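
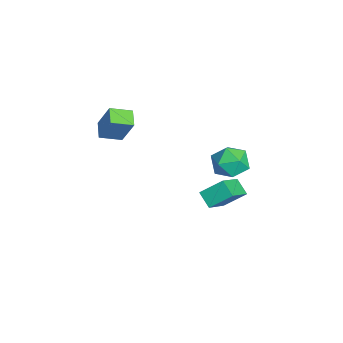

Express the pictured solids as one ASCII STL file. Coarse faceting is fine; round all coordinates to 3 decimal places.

solid 
facet normal -0.564 0.267 0.782
outer loop
vertex 1.99 3.958 1.287
vertex 1.211 3.119 1.011
vertex 2.105 2.876 1.739
endloop
endfacet
facet normal 0.127 0.394 0.910
outer loop
vertex 1.99 3.958 1.287
vertex 2.105 2.876 1.739
vertex 3.054 3.458 1.355
endloop
endfacet
facet normal 0.367 0.837 0.406
outer loop
vertex 1.99 3.958 1.287
vertex 3.054 3.458 1.355
vertex 2.747 4.06 0.391
endloop
endfacet
facet normal -0.175 0.984 -0.036
outer loop
vertex 1.99 3.958 1.287
vertex 2.747 4.06 0.391
vertex 1.608 3.85 0.178
endloop
endfacet
facet normal -0.750 0.632 0.197
outer loop
vertex 1.99 3.958 1.287
vertex 1.608 3.85 0.178
vertex 1.211 3.119 1.011
endloop
endfacet
facet normal 0.480 -0.223 0.848
outer loop
vertex 3.054 3.458 1.355
vertex 2.105 2.876 1.739
vertex 2.932 2.31 1.122
endloop
endfacet
facet normal -0.638 -0.428 0.640
outer loop
vertex 2.105 2.876 1.739
vertex 1.211 3.119 1.011
vertex 1.793 2.1 0.909
endloop
endfacet
facet normal -0.938 0.162 -0.305
outer loop
vertex 1.211 3.119 1.011
vertex 1.608 3.85 0.178
vertex 1.486 2.702 -0.055
endloop
endfacet
facet normal -0.008 0.732 -0.681
outer loop
vertex 1.608 3.85 0.178
vertex 2.747 4.06 0.391
vertex 2.435 3.284 -0.439
endloop
endfacet
facet normal 0.869 0.493 0.031
outer loop
vertex 2.747 4.06 0.391
vertex 3.054 3.458 1.355
vertex 3.329 3.041 0.289
endloop
endfacet
facet normal 0.175 -0.984 0.036
outer loop
vertex 2.55 2.202 0.013
vertex 2.932 2.31 1.122
vertex 1.793 2.1 0.909
endloop
endfacet
facet normal -0.367 -0.837 -0.406
outer loop
vertex 2.55 2.202 0.013
vertex 1.793 2.1 0.909
vertex 1.486 2.702 -0.055
endloop
endfacet
facet normal -0.127 -0.394 -0.910
outer loop
vertex 2.55 2.202 0.013
vertex 1.486 2.702 -0.055
vertex 2.435 3.284 -0.439
endloop
endfacet
facet normal 0.564 -0.267 -0.782
outer loop
vertex 2.55 2.202 0.013
vertex 2.435 3.284 -0.439
vertex 3.329 3.041 0.289
endloop
endfacet
facet normal 0.750 -0.632 -0.197
outer loop
vertex 2.55 2.202 0.013
vertex 3.329 3.041 0.289
vertex 2.932 2.31 1.122
endloop
endfacet
facet normal 0.008 -0.732 0.681
outer loop
vertex 1.793 2.1 0.909
vertex 2.932 2.31 1.122
vertex 2.105 2.876 1.739
endloop
endfacet
facet normal -0.869 -0.493 -0.031
outer loop
vertex 1.486 2.702 -0.055
vertex 1.793 2.1 0.909
vertex 1.211 3.119 1.011
endloop
endfacet
facet normal -0.480 0.223 -0.848
outer loop
vertex 2.435 3.284 -0.439
vertex 1.486 2.702 -0.055
vertex 1.608 3.85 0.178
endloop
endfacet
facet normal 0.638 0.428 -0.640
outer loop
vertex 3.329 3.041 0.289
vertex 2.435 3.284 -0.439
vertex 2.747 4.06 0.391
endloop
endfacet
facet normal 0.938 -0.162 0.305
outer loop
vertex 2.932 2.31 1.122
vertex 3.329 3.041 0.289
vertex 3.054 3.458 1.355
endloop
endfacet
facet normal -0.941 0.051 0.335
outer loop
vertex 0.578 -3.208 4.522
vertex 0.499 -1.946 4.108
vertex -0.053 -3.798 2.841
endloop
endfacet
facet normal 0.059 -0.949 0.311
outer loop
vertex 0.981 -3.854 2.472
vertex 0.578 -3.208 4.522
vertex -0.053 -3.798 2.841
endloop
endfacet
facet normal -0.941 0.051 0.336
outer loop
vertex -0.053 -3.798 2.841
vertex 0.499 -1.946 4.108
vertex -0.133 -2.536 2.427
endloop
endfacet
facet normal -0.334 -0.313 -0.889
outer loop
vertex -0.133 -2.536 2.427
vertex 0.981 -3.854 2.472
vertex -0.053 -3.798 2.841
endloop
endfacet
facet normal 0.334 0.313 0.889
outer loop
vertex 0.578 -3.208 4.522
vertex 1.533 -2.002 3.739
vertex 0.499 -1.946 4.108
endloop
endfacet
facet normal 0.059 -0.949 0.311
outer loop
vertex 1.613 -3.264 4.153
vertex 0.578 -3.208 4.522
vertex 0.981 -3.854 2.472
endloop
endfacet
facet normal 0.334 0.313 0.889
outer loop
vertex 1.613 -3.264 4.153
vertex 1.533 -2.002 3.739
vertex 0.578 -3.208 4.522
endloop
endfacet
facet normal -0.059 0.949 -0.311
outer loop
vertex 0.499 -1.946 4.108
vertex 1.533 -2.002 3.739
vertex -0.133 -2.536 2.427
endloop
endfacet
facet normal -0.334 -0.313 -0.889
outer loop
vertex 0.902 -2.592 2.058
vertex 0.981 -3.854 2.472
vertex -0.133 -2.536 2.427
endloop
endfacet
facet normal -0.059 0.949 -0.311
outer loop
vertex -0.133 -2.536 2.427
vertex 1.533 -2.002 3.739
vertex 0.902 -2.592 2.058
endloop
endfacet
facet normal 0.941 -0.051 -0.336
outer loop
vertex 0.902 -2.592 2.058
vertex 1.613 -3.264 4.153
vertex 0.981 -3.854 2.472
endloop
endfacet
facet normal 0.941 -0.050 -0.335
outer loop
vertex 1.533 -2.002 3.739
vertex 1.613 -3.264 4.153
vertex 0.902 -2.592 2.058
endloop
endfacet
facet normal -0.663 0.487 -0.569
outer loop
vertex -0.076 3.918 -2.95
vertex 0.774 4.329 -3.588
vertex -0.185 2.637 -3.919
endloop
endfacet
facet normal -0.746 -0.360 0.560
outer loop
vertex 1.266 1.571 -2.672
vertex -0.076 3.918 -2.95
vertex -0.185 2.637 -3.919
endloop
endfacet
facet normal -0.662 0.487 -0.570
outer loop
vertex -0.185 2.637 -3.919
vertex 0.774 4.329 -3.588
vertex 0.666 3.048 -4.557
endloop
endfacet
facet normal -0.067 -0.796 -0.602
outer loop
vertex 0.666 3.048 -4.557
vertex 1.266 1.571 -2.672
vertex -0.185 2.637 -3.919
endloop
endfacet
facet normal 0.067 0.796 0.602
outer loop
vertex -0.076 3.918 -2.95
vertex 2.225 3.263 -2.341
vertex 0.774 4.329 -3.588
endloop
endfacet
facet normal -0.746 -0.360 0.560
outer loop
vertex 1.374 2.852 -1.703
vertex -0.076 3.918 -2.95
vertex 1.266 1.571 -2.672
endloop
endfacet
facet normal 0.067 0.796 0.602
outer loop
vertex 1.374 2.852 -1.703
vertex 2.225 3.263 -2.341
vertex -0.076 3.918 -2.95
endloop
endfacet
facet normal 0.746 0.361 -0.560
outer loop
vertex 0.774 4.329 -3.588
vertex 2.225 3.263 -2.341
vertex 0.666 3.048 -4.557
endloop
endfacet
facet normal -0.067 -0.796 -0.602
outer loop
vertex 2.116 1.982 -3.31
vertex 1.266 1.571 -2.672
vertex 0.666 3.048 -4.557
endloop
endfacet
facet normal 0.746 0.360 -0.560
outer loop
vertex 0.666 3.048 -4.557
vertex 2.225 3.263 -2.341
vertex 2.116 1.982 -3.31
endloop
endfacet
facet normal 0.663 -0.487 0.569
outer loop
vertex 2.116 1.982 -3.31
vertex 1.374 2.852 -1.703
vertex 1.266 1.571 -2.672
endloop
endfacet
facet normal 0.662 -0.487 0.569
outer loop
vertex 2.225 3.263 -2.341
vertex 1.374 2.852 -1.703
vertex 2.116 1.982 -3.31
endloop
endfacet

endsolid


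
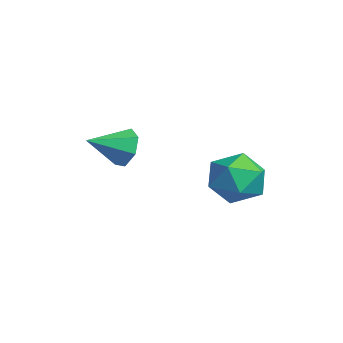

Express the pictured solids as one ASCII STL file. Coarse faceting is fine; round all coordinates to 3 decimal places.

solid 
facet normal -0.691 -0.106 0.715
outer loop
vertex -1.489 3.255 -1.517
vertex -0.928 2.286 -1.119
vertex -0.645 3.356 -0.687
endloop
endfacet
facet normal -0.604 0.582 0.544
outer loop
vertex -1.489 3.255 -1.517
vertex -0.645 3.356 -0.687
vertex -0.696 4.137 -1.58
endloop
endfacet
facet normal -0.740 0.655 -0.153
outer loop
vertex -1.489 3.255 -1.517
vertex -0.696 4.137 -1.58
vertex -1.011 3.551 -2.564
endloop
endfacet
facet normal -0.911 0.012 -0.412
outer loop
vertex -1.489 3.255 -1.517
vertex -1.011 3.551 -2.564
vertex -1.155 2.406 -2.279
endloop
endfacet
facet normal -0.880 -0.458 0.125
outer loop
vertex -1.489 3.255 -1.517
vertex -1.155 2.406 -2.279
vertex -0.928 2.286 -1.119
endloop
endfacet
facet normal 0.080 0.753 0.654
outer loop
vertex -0.696 4.137 -1.58
vertex -0.645 3.356 -0.687
vertex 0.355 3.714 -1.221
endloop
endfacet
facet normal -0.060 -0.360 0.931
outer loop
vertex -0.645 3.356 -0.687
vertex -0.928 2.286 -1.119
vertex 0.211 2.569 -0.936
endloop
endfacet
facet normal -0.366 -0.930 -0.025
outer loop
vertex -0.928 2.286 -1.119
vertex -1.155 2.406 -2.279
vertex -0.104 1.983 -1.92
endloop
endfacet
facet normal -0.416 -0.170 -0.893
outer loop
vertex -1.155 2.406 -2.279
vertex -1.011 3.551 -2.564
vertex -0.155 2.764 -2.813
endloop
endfacet
facet normal -0.140 0.870 -0.473
outer loop
vertex -1.011 3.551 -2.564
vertex -0.696 4.137 -1.58
vertex 0.128 3.834 -2.381
endloop
endfacet
facet normal 0.911 -0.012 0.412
outer loop
vertex 0.689 2.865 -1.983
vertex 0.355 3.714 -1.221
vertex 0.211 2.569 -0.936
endloop
endfacet
facet normal 0.740 -0.655 0.153
outer loop
vertex 0.689 2.865 -1.983
vertex 0.211 2.569 -0.936
vertex -0.104 1.983 -1.92
endloop
endfacet
facet normal 0.604 -0.582 -0.544
outer loop
vertex 0.689 2.865 -1.983
vertex -0.104 1.983 -1.92
vertex -0.155 2.764 -2.813
endloop
endfacet
facet normal 0.691 0.106 -0.715
outer loop
vertex 0.689 2.865 -1.983
vertex -0.155 2.764 -2.813
vertex 0.128 3.834 -2.381
endloop
endfacet
facet normal 0.880 0.458 -0.125
outer loop
vertex 0.689 2.865 -1.983
vertex 0.128 3.834 -2.381
vertex 0.355 3.714 -1.221
endloop
endfacet
facet normal 0.416 0.170 0.893
outer loop
vertex 0.211 2.569 -0.936
vertex 0.355 3.714 -1.221
vertex -0.645 3.356 -0.687
endloop
endfacet
facet normal 0.140 -0.870 0.473
outer loop
vertex -0.104 1.983 -1.92
vertex 0.211 2.569 -0.936
vertex -0.928 2.286 -1.119
endloop
endfacet
facet normal -0.080 -0.753 -0.654
outer loop
vertex -0.155 2.764 -2.813
vertex -0.104 1.983 -1.92
vertex -1.155 2.406 -2.279
endloop
endfacet
facet normal 0.060 0.360 -0.931
outer loop
vertex 0.128 3.834 -2.381
vertex -0.155 2.764 -2.813
vertex -1.011 3.551 -2.564
endloop
endfacet
facet normal 0.366 0.930 0.025
outer loop
vertex 0.355 3.714 -1.221
vertex 0.128 3.834 -2.381
vertex -0.696 4.137 -1.58
endloop
endfacet
facet normal -0.151 0.916 -0.373
outer loop
vertex -2.573 -0.354 -1.711
vertex -3.189 -0.197 -1.075
vertex -2.304 -0.04 -1.049
endloop
endfacet
facet normal 0.893 -0.418 -0.165
outer loop
vertex -2.573 -0.354 -1.711
vertex -2.304 -0.04 -1.049
vertex -2.951 -1.643 -0.485
endloop
endfacet
facet normal -0.151 0.915 -0.373
outer loop
vertex -2.304 -0.04 -1.049
vertex -3.189 -0.197 -1.075
vertex -2.702 0.156 -0.406
endloop
endfacet
facet normal 0.823 -0.138 0.551
outer loop
vertex -2.304 -0.04 -1.049
vertex -2.702 0.156 -0.406
vertex -2.951 -1.643 -0.485
endloop
endfacet
facet normal -0.150 0.915 -0.373
outer loop
vertex -2.702 0.156 -0.406
vertex -3.189 -0.197 -1.075
vertex -3.467 0.087 -0.267
endloop
endfacet
facet normal 0.184 -0.069 0.980
outer loop
vertex -2.702 0.156 -0.406
vertex -3.467 0.087 -0.267
vertex -2.951 -1.643 -0.485
endloop
endfacet
facet normal -0.152 0.915 -0.374
outer loop
vertex -3.467 0.087 -0.267
vertex -3.189 -0.197 -1.075
vertex -4.023 -0.197 -0.736
endloop
endfacet
facet normal -0.541 -0.262 0.799
outer loop
vertex -3.467 0.087 -0.267
vertex -4.023 -0.197 -0.736
vertex -2.951 -1.643 -0.485
endloop
endfacet
facet normal -0.151 0.916 -0.372
outer loop
vertex -4.023 -0.197 -0.736
vertex -3.189 -0.197 -1.075
vertex -3.952 -0.48 -1.461
endloop
endfacet
facet normal -0.807 -0.573 0.145
outer loop
vertex -4.023 -0.197 -0.736
vertex -3.952 -0.48 -1.461
vertex -2.951 -1.643 -0.485
endloop
endfacet
facet normal -0.151 0.915 -0.373
outer loop
vertex -3.952 -0.48 -1.461
vertex -3.189 -0.197 -1.075
vertex -3.306 -0.55 -1.894
endloop
endfacet
facet normal -0.412 -0.767 -0.491
outer loop
vertex -3.952 -0.48 -1.461
vertex -3.306 -0.55 -1.894
vertex -2.951 -1.643 -0.485
endloop
endfacet
facet normal -0.152 0.915 -0.373
outer loop
vertex -3.306 -0.55 -1.894
vertex -3.189 -0.197 -1.075
vertex -2.573 -0.354 -1.711
endloop
endfacet
facet normal 0.344 -0.698 -0.628
outer loop
vertex -3.306 -0.55 -1.894
vertex -2.573 -0.354 -1.711
vertex -2.951 -1.643 -0.485
endloop
endfacet

endsolid


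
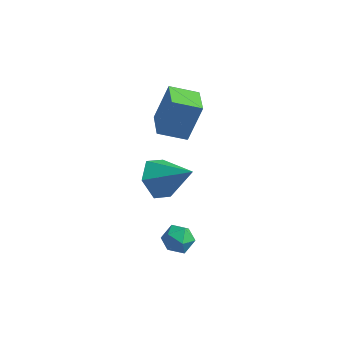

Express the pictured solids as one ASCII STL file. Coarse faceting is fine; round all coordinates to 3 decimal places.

solid 
facet normal -0.498 0.845 -0.197
outer loop
vertex -1.833 3.777 4.291
vertex -0.654 4.36 3.811
vertex -2.238 3.121 2.5
endloop
endfacet
facet normal -0.842 -0.417 0.343
outer loop
vertex -1.506 1.88 2.789
vertex -1.833 3.777 4.291
vertex -2.238 3.121 2.5
endloop
endfacet
facet normal -0.498 0.845 -0.196
outer loop
vertex -2.238 3.121 2.5
vertex -0.654 4.36 3.811
vertex -1.059 3.705 2.02
endloop
endfacet
facet normal -0.207 -0.336 -0.919
outer loop
vertex -1.059 3.705 2.02
vertex -1.506 1.88 2.789
vertex -2.238 3.121 2.5
endloop
endfacet
facet normal 0.208 0.336 0.919
outer loop
vertex -1.833 3.777 4.291
vertex 0.078 3.119 4.1
vertex -0.654 4.36 3.811
endloop
endfacet
facet normal -0.842 -0.417 0.343
outer loop
vertex -1.101 2.535 4.58
vertex -1.833 3.777 4.291
vertex -1.506 1.88 2.789
endloop
endfacet
facet normal 0.208 0.336 0.919
outer loop
vertex -1.101 2.535 4.58
vertex 0.078 3.119 4.1
vertex -1.833 3.777 4.291
endloop
endfacet
facet normal 0.842 0.417 -0.343
outer loop
vertex -0.654 4.36 3.811
vertex 0.078 3.119 4.1
vertex -1.059 3.705 2.02
endloop
endfacet
facet normal -0.208 -0.336 -0.919
outer loop
vertex -0.327 2.463 2.309
vertex -1.506 1.88 2.789
vertex -1.059 3.705 2.02
endloop
endfacet
facet normal 0.842 0.416 -0.343
outer loop
vertex -1.059 3.705 2.02
vertex 0.078 3.119 4.1
vertex -0.327 2.463 2.309
endloop
endfacet
facet normal 0.498 -0.845 0.196
outer loop
vertex -0.327 2.463 2.309
vertex -1.101 2.535 4.58
vertex -1.506 1.88 2.789
endloop
endfacet
facet normal 0.498 -0.844 0.197
outer loop
vertex 0.078 3.119 4.1
vertex -1.101 2.535 4.58
vertex -0.327 2.463 2.309
endloop
endfacet
facet normal -0.316 0.136 0.939
outer loop
vertex 0.005 0.135 -1.486
vertex 0.177 -0.616 -1.319
vertex 0.721 -0.056 -1.217
endloop
endfacet
facet normal -0.053 0.742 0.669
outer loop
vertex 0.005 0.135 -1.486
vertex 0.721 -0.056 -1.217
vertex 0.647 0.467 -1.803
endloop
endfacet
facet normal -0.426 0.901 0.081
outer loop
vertex 0.005 0.135 -1.486
vertex 0.647 0.467 -1.803
vertex 0.056 0.229 -2.267
endloop
endfacet
facet normal -0.919 0.394 -0.013
outer loop
vertex 0.005 0.135 -1.486
vertex 0.056 0.229 -2.267
vertex -0.235 -0.44 -1.969
endloop
endfacet
facet normal -0.852 -0.080 0.518
outer loop
vertex 0.005 0.135 -1.486
vertex -0.235 -0.44 -1.969
vertex 0.177 -0.616 -1.319
endloop
endfacet
facet normal 0.622 0.622 0.476
outer loop
vertex 0.647 0.467 -1.803
vertex 0.721 -0.056 -1.217
vertex 1.215 -0.08 -1.831
endloop
endfacet
facet normal 0.198 -0.358 0.912
outer loop
vertex 0.721 -0.056 -1.217
vertex 0.177 -0.616 -1.319
vertex 0.924 -0.749 -1.533
endloop
endfacet
facet normal -0.669 -0.706 0.233
outer loop
vertex 0.177 -0.616 -1.319
vertex -0.235 -0.44 -1.969
vertex 0.333 -0.987 -1.997
endloop
endfacet
facet normal -0.777 0.058 -0.627
outer loop
vertex -0.235 -0.44 -1.969
vertex 0.056 0.229 -2.267
vertex 0.259 -0.464 -2.583
endloop
endfacet
facet normal 0.020 0.879 -0.476
outer loop
vertex 0.056 0.229 -2.267
vertex 0.647 0.467 -1.803
vertex 0.803 0.096 -2.481
endloop
endfacet
facet normal 0.919 -0.394 0.013
outer loop
vertex 0.975 -0.655 -2.314
vertex 1.215 -0.08 -1.831
vertex 0.924 -0.749 -1.533
endloop
endfacet
facet normal 0.426 -0.901 -0.081
outer loop
vertex 0.975 -0.655 -2.314
vertex 0.924 -0.749 -1.533
vertex 0.333 -0.987 -1.997
endloop
endfacet
facet normal 0.053 -0.742 -0.669
outer loop
vertex 0.975 -0.655 -2.314
vertex 0.333 -0.987 -1.997
vertex 0.259 -0.464 -2.583
endloop
endfacet
facet normal 0.316 -0.136 -0.939
outer loop
vertex 0.975 -0.655 -2.314
vertex 0.259 -0.464 -2.583
vertex 0.803 0.096 -2.481
endloop
endfacet
facet normal 0.852 0.080 -0.518
outer loop
vertex 0.975 -0.655 -2.314
vertex 0.803 0.096 -2.481
vertex 1.215 -0.08 -1.831
endloop
endfacet
facet normal 0.777 -0.058 0.627
outer loop
vertex 0.924 -0.749 -1.533
vertex 1.215 -0.08 -1.831
vertex 0.721 -0.056 -1.217
endloop
endfacet
facet normal -0.020 -0.879 0.476
outer loop
vertex 0.333 -0.987 -1.997
vertex 0.924 -0.749 -1.533
vertex 0.177 -0.616 -1.319
endloop
endfacet
facet normal -0.622 -0.622 -0.476
outer loop
vertex 0.259 -0.464 -2.583
vertex 0.333 -0.987 -1.997
vertex -0.235 -0.44 -1.969
endloop
endfacet
facet normal -0.198 0.358 -0.912
outer loop
vertex 0.803 0.096 -2.481
vertex 0.259 -0.464 -2.583
vertex 0.056 0.229 -2.267
endloop
endfacet
facet normal 0.669 0.706 -0.233
outer loop
vertex 1.215 -0.08 -1.831
vertex 0.803 0.096 -2.481
vertex 0.647 0.467 -1.803
endloop
endfacet
facet normal -0.800 -0.034 -0.599
outer loop
vertex -0.675 1.479 -1.066
vertex -1.326 1.637 -0.206
vertex -0.943 2.492 -0.765
endloop
endfacet
facet normal 0.838 0.347 -0.422
outer loop
vertex -0.675 1.479 -1.066
vertex -0.943 2.492 -0.765
vertex 0.266 1.703 0.986
endloop
endfacet
facet normal -0.800 -0.033 -0.599
outer loop
vertex -0.943 2.492 -0.765
vertex -1.326 1.637 -0.206
vertex -1.593 2.65 0.095
endloop
endfacet
facet normal 0.398 0.908 0.134
outer loop
vertex -0.943 2.492 -0.765
vertex -1.593 2.65 0.095
vertex 0.266 1.703 0.986
endloop
endfacet
facet normal -0.800 -0.033 -0.599
outer loop
vertex -1.593 2.65 0.095
vertex -1.326 1.637 -0.206
vertex -1.977 1.796 0.654
endloop
endfacet
facet normal -0.096 0.575 0.812
outer loop
vertex -1.593 2.65 0.095
vertex -1.977 1.796 0.654
vertex 0.266 1.703 0.986
endloop
endfacet
facet normal -0.800 -0.033 -0.599
outer loop
vertex -1.977 1.796 0.654
vertex -1.326 1.637 -0.206
vertex -1.709 0.783 0.352
endloop
endfacet
facet normal -0.152 -0.319 0.936
outer loop
vertex -1.977 1.796 0.654
vertex -1.709 0.783 0.352
vertex 0.266 1.703 0.986
endloop
endfacet
facet normal -0.800 -0.033 -0.599
outer loop
vertex -1.709 0.783 0.352
vertex -1.326 1.637 -0.206
vertex -1.058 0.625 -0.508
endloop
endfacet
facet normal 0.288 -0.879 0.379
outer loop
vertex -1.709 0.783 0.352
vertex -1.058 0.625 -0.508
vertex 0.266 1.703 0.986
endloop
endfacet
facet normal -0.800 -0.033 -0.599
outer loop
vertex -1.058 0.625 -0.508
vertex -1.326 1.637 -0.206
vertex -0.675 1.479 -1.066
endloop
endfacet
facet normal 0.782 -0.546 -0.299
outer loop
vertex -1.058 0.625 -0.508
vertex -0.675 1.479 -1.066
vertex 0.266 1.703 0.986
endloop
endfacet

endsolid


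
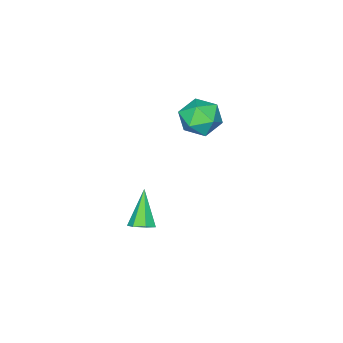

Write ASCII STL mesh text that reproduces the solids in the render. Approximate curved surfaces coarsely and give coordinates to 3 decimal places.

solid 
facet normal 0.485 0.375 -0.790
outer loop
vertex 4.902 -2.046 -2.867
vertex 4.416 -1.504 -2.908
vertex 5.042 -1.526 -2.534
endloop
endfacet
facet normal 0.669 -0.520 0.531
outer loop
vertex 4.902 -2.046 -2.867
vertex 5.042 -1.526 -2.534
vertex 3.364 -2.316 -1.192
endloop
endfacet
facet normal 0.485 0.374 -0.790
outer loop
vertex 5.042 -1.526 -2.534
vertex 4.416 -1.504 -2.908
vertex 4.711 -0.988 -2.483
endloop
endfacet
facet normal 0.530 0.250 0.810
outer loop
vertex 5.042 -1.526 -2.534
vertex 4.711 -0.988 -2.483
vertex 3.364 -2.316 -1.192
endloop
endfacet
facet normal 0.483 0.375 -0.791
outer loop
vertex 4.711 -0.988 -2.483
vertex 4.416 -1.504 -2.908
vertex 4.157 -0.839 -2.751
endloop
endfacet
facet normal -0.114 0.749 0.652
outer loop
vertex 4.711 -0.988 -2.483
vertex 4.157 -0.839 -2.751
vertex 3.364 -2.316 -1.192
endloop
endfacet
facet normal 0.485 0.375 -0.790
outer loop
vertex 4.157 -0.839 -2.751
vertex 4.416 -1.504 -2.908
vertex 3.798 -1.19 -3.138
endloop
endfacet
facet normal -0.778 0.603 0.175
outer loop
vertex 4.157 -0.839 -2.751
vertex 3.798 -1.19 -3.138
vertex 3.364 -2.316 -1.192
endloop
endfacet
facet normal 0.484 0.374 -0.791
outer loop
vertex 3.798 -1.19 -3.138
vertex 4.416 -1.504 -2.908
vertex 3.904 -1.777 -3.351
endloop
endfacet
facet normal -0.962 -0.079 -0.260
outer loop
vertex 3.798 -1.19 -3.138
vertex 3.904 -1.777 -3.351
vertex 3.364 -2.316 -1.192
endloop
endfacet
facet normal 0.485 0.374 -0.791
outer loop
vertex 3.904 -1.777 -3.351
vertex 4.416 -1.504 -2.908
vertex 4.395 -2.158 -3.23
endloop
endfacet
facet normal -0.527 -0.784 -0.328
outer loop
vertex 3.904 -1.777 -3.351
vertex 4.395 -2.158 -3.23
vertex 3.364 -2.316 -1.192
endloop
endfacet
facet normal 0.484 0.374 -0.791
outer loop
vertex 4.395 -2.158 -3.23
vertex 4.416 -1.504 -2.908
vertex 4.902 -2.046 -2.867
endloop
endfacet
facet normal 0.199 -0.980 0.025
outer loop
vertex 4.395 -2.158 -3.23
vertex 4.902 -2.046 -2.867
vertex 3.364 -2.316 -1.192
endloop
endfacet
facet normal -0.918 0.381 0.107
outer loop
vertex 0.339 0.068 3.346
vertex -0.085 -1.018 3.575
vertex 0.303 -0.332 4.464
endloop
endfacet
facet normal -0.421 0.858 0.293
outer loop
vertex 0.339 0.068 3.346
vertex 0.303 -0.332 4.464
vertex 1.254 0.267 4.078
endloop
endfacet
facet normal 0.006 0.963 -0.270
outer loop
vertex 0.339 0.068 3.346
vertex 1.254 0.267 4.078
vertex 1.454 -0.05 2.951
endloop
endfacet
facet normal -0.226 0.551 -0.803
outer loop
vertex 0.339 0.068 3.346
vertex 1.454 -0.05 2.951
vertex 0.626 -0.844 2.64
endloop
endfacet
facet normal -0.798 0.191 -0.571
outer loop
vertex 0.339 0.068 3.346
vertex 0.626 -0.844 2.64
vertex -0.085 -1.018 3.575
endloop
endfacet
facet normal -0.030 0.575 0.818
outer loop
vertex 1.254 0.267 4.078
vertex 0.303 -0.332 4.464
vertex 1.394 -0.696 4.76
endloop
endfacet
facet normal -0.834 -0.196 0.515
outer loop
vertex 0.303 -0.332 4.464
vertex -0.085 -1.018 3.575
vertex 0.566 -1.49 4.449
endloop
endfacet
facet normal -0.640 -0.504 -0.580
outer loop
vertex -0.085 -1.018 3.575
vertex 0.626 -0.844 2.64
vertex 0.766 -1.807 3.322
endloop
endfacet
facet normal 0.285 0.077 -0.955
outer loop
vertex 0.626 -0.844 2.64
vertex 1.454 -0.05 2.951
vertex 1.717 -1.208 2.936
endloop
endfacet
facet normal 0.662 0.744 -0.092
outer loop
vertex 1.454 -0.05 2.951
vertex 1.254 0.267 4.078
vertex 2.105 -0.522 3.825
endloop
endfacet
facet normal 0.226 -0.551 0.803
outer loop
vertex 1.681 -1.608 4.054
vertex 1.394 -0.696 4.76
vertex 0.566 -1.49 4.449
endloop
endfacet
facet normal -0.006 -0.963 0.270
outer loop
vertex 1.681 -1.608 4.054
vertex 0.566 -1.49 4.449
vertex 0.766 -1.807 3.322
endloop
endfacet
facet normal 0.421 -0.858 -0.293
outer loop
vertex 1.681 -1.608 4.054
vertex 0.766 -1.807 3.322
vertex 1.717 -1.208 2.936
endloop
endfacet
facet normal 0.918 -0.381 -0.107
outer loop
vertex 1.681 -1.608 4.054
vertex 1.717 -1.208 2.936
vertex 2.105 -0.522 3.825
endloop
endfacet
facet normal 0.798 -0.191 0.571
outer loop
vertex 1.681 -1.608 4.054
vertex 2.105 -0.522 3.825
vertex 1.394 -0.696 4.76
endloop
endfacet
facet normal -0.285 -0.077 0.955
outer loop
vertex 0.566 -1.49 4.449
vertex 1.394 -0.696 4.76
vertex 0.303 -0.332 4.464
endloop
endfacet
facet normal -0.662 -0.744 0.092
outer loop
vertex 0.766 -1.807 3.322
vertex 0.566 -1.49 4.449
vertex -0.085 -1.018 3.575
endloop
endfacet
facet normal 0.030 -0.575 -0.818
outer loop
vertex 1.717 -1.208 2.936
vertex 0.766 -1.807 3.322
vertex 0.626 -0.844 2.64
endloop
endfacet
facet normal 0.834 0.196 -0.515
outer loop
vertex 2.105 -0.522 3.825
vertex 1.717 -1.208 2.936
vertex 1.454 -0.05 2.951
endloop
endfacet
facet normal 0.640 0.504 0.580
outer loop
vertex 1.394 -0.696 4.76
vertex 2.105 -0.522 3.825
vertex 1.254 0.267 4.078
endloop
endfacet

endsolid


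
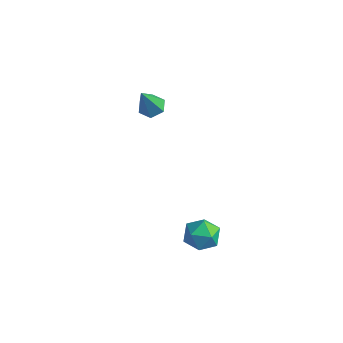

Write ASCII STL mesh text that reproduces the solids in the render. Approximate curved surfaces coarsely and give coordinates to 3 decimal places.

solid 
facet normal -0.006 0.434 -0.901
outer loop
vertex -3.51 3.68 1.844
vertex -3.896 4.268 2.13
vertex -3.136 4.277 2.129
endloop
endfacet
facet normal 0.830 -0.554 0.072
outer loop
vertex -3.51 3.68 1.844
vertex -3.136 4.277 2.129
vertex -3.884 3.392 3.95
endloop
endfacet
facet normal -0.006 0.434 -0.901
outer loop
vertex -3.136 4.277 2.129
vertex -3.896 4.268 2.13
vertex -3.523 4.865 2.415
endloop
endfacet
facet normal 0.820 0.304 0.485
outer loop
vertex -3.136 4.277 2.129
vertex -3.523 4.865 2.415
vertex -3.884 3.392 3.95
endloop
endfacet
facet normal -0.006 0.434 -0.901
outer loop
vertex -3.523 4.865 2.415
vertex -3.896 4.268 2.13
vertex -4.283 4.857 2.416
endloop
endfacet
facet normal -0.007 0.722 0.692
outer loop
vertex -3.523 4.865 2.415
vertex -4.283 4.857 2.416
vertex -3.884 3.392 3.95
endloop
endfacet
facet normal -0.006 0.434 -0.901
outer loop
vertex -4.283 4.857 2.416
vertex -3.896 4.268 2.13
vertex -4.656 4.26 2.131
endloop
endfacet
facet normal -0.826 0.284 0.486
outer loop
vertex -4.283 4.857 2.416
vertex -4.656 4.26 2.131
vertex -3.884 3.392 3.95
endloop
endfacet
facet normal -0.006 0.434 -0.901
outer loop
vertex -4.656 4.26 2.131
vertex -3.896 4.268 2.13
vertex -4.27 3.671 1.845
endloop
endfacet
facet normal -0.817 -0.572 0.074
outer loop
vertex -4.656 4.26 2.131
vertex -4.27 3.671 1.845
vertex -3.884 3.392 3.95
endloop
endfacet
facet normal -0.006 0.434 -0.901
outer loop
vertex -4.27 3.671 1.845
vertex -3.896 4.268 2.13
vertex -3.51 3.68 1.844
endloop
endfacet
facet normal 0.012 -0.991 -0.133
outer loop
vertex -4.27 3.671 1.845
vertex -3.51 3.68 1.844
vertex -3.884 3.392 3.95
endloop
endfacet
facet normal 0.033 0.766 0.642
outer loop
vertex 0.716 2.591 -3.304
vertex 1.142 1.963 -2.576
vertex 1.761 2.493 -3.24
endloop
endfacet
facet normal 0.095 0.995 -0.031
outer loop
vertex 0.716 2.591 -3.304
vertex 1.761 2.493 -3.24
vertex 1.29 2.509 -4.18
endloop
endfacet
facet normal -0.484 0.783 -0.391
outer loop
vertex 0.716 2.591 -3.304
vertex 1.29 2.509 -4.18
vertex 0.381 1.988 -4.097
endloop
endfacet
facet normal -0.904 0.423 0.060
outer loop
vertex 0.716 2.591 -3.304
vertex 0.381 1.988 -4.097
vertex 0.289 1.65 -3.106
endloop
endfacet
facet normal -0.585 0.412 0.698
outer loop
vertex 0.716 2.591 -3.304
vertex 0.289 1.65 -3.106
vertex 1.142 1.963 -2.576
endloop
endfacet
facet normal 0.664 0.676 -0.321
outer loop
vertex 1.29 2.509 -4.18
vertex 1.761 2.493 -3.24
vertex 2.071 1.83 -3.994
endloop
endfacet
facet normal 0.563 0.305 0.768
outer loop
vertex 1.761 2.493 -3.24
vertex 1.142 1.963 -2.576
vertex 1.979 1.492 -3.003
endloop
endfacet
facet normal -0.436 -0.266 0.859
outer loop
vertex 1.142 1.963 -2.576
vertex 0.289 1.65 -3.106
vertex 1.07 0.971 -2.92
endloop
endfacet
facet normal -0.953 -0.249 -0.173
outer loop
vertex 0.289 1.65 -3.106
vertex 0.381 1.988 -4.097
vertex 0.599 0.987 -3.86
endloop
endfacet
facet normal -0.273 0.333 -0.903
outer loop
vertex 0.381 1.988 -4.097
vertex 1.29 2.509 -4.18
vertex 1.218 1.517 -4.524
endloop
endfacet
facet normal 0.904 -0.423 -0.060
outer loop
vertex 1.644 0.889 -3.796
vertex 2.071 1.83 -3.994
vertex 1.979 1.492 -3.003
endloop
endfacet
facet normal 0.484 -0.783 0.391
outer loop
vertex 1.644 0.889 -3.796
vertex 1.979 1.492 -3.003
vertex 1.07 0.971 -2.92
endloop
endfacet
facet normal -0.095 -0.995 0.031
outer loop
vertex 1.644 0.889 -3.796
vertex 1.07 0.971 -2.92
vertex 0.599 0.987 -3.86
endloop
endfacet
facet normal -0.033 -0.766 -0.642
outer loop
vertex 1.644 0.889 -3.796
vertex 0.599 0.987 -3.86
vertex 1.218 1.517 -4.524
endloop
endfacet
facet normal 0.585 -0.412 -0.698
outer loop
vertex 1.644 0.889 -3.796
vertex 1.218 1.517 -4.524
vertex 2.071 1.83 -3.994
endloop
endfacet
facet normal 0.953 0.249 0.173
outer loop
vertex 1.979 1.492 -3.003
vertex 2.071 1.83 -3.994
vertex 1.761 2.493 -3.24
endloop
endfacet
facet normal 0.273 -0.333 0.903
outer loop
vertex 1.07 0.971 -2.92
vertex 1.979 1.492 -3.003
vertex 1.142 1.963 -2.576
endloop
endfacet
facet normal -0.664 -0.676 0.321
outer loop
vertex 0.599 0.987 -3.86
vertex 1.07 0.971 -2.92
vertex 0.289 1.65 -3.106
endloop
endfacet
facet normal -0.563 -0.305 -0.768
outer loop
vertex 1.218 1.517 -4.524
vertex 0.599 0.987 -3.86
vertex 0.381 1.988 -4.097
endloop
endfacet
facet normal 0.436 0.266 -0.859
outer loop
vertex 2.071 1.83 -3.994
vertex 1.218 1.517 -4.524
vertex 1.29 2.509 -4.18
endloop
endfacet

endsolid


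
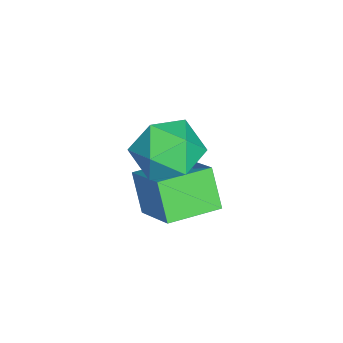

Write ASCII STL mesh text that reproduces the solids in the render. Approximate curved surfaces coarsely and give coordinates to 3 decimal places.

solid 
facet normal -0.462 -0.297 0.836
outer loop
vertex -3.04 -2.936 -2.578
vertex -4.098 -1.506 -2.655
vertex -4.39 -3.995 -3.699
endloop
endfacet
facet normal 0.594 -0.803 0.044
outer loop
vertex -3.702 -3.554 -4.945
vertex -3.04 -2.936 -2.578
vertex -4.39 -3.995 -3.699
endloop
endfacet
facet normal -0.461 -0.297 0.836
outer loop
vertex -4.39 -3.995 -3.699
vertex -4.098 -1.506 -2.655
vertex -5.448 -2.566 -3.776
endloop
endfacet
facet normal -0.659 -0.517 -0.547
outer loop
vertex -5.448 -2.566 -3.776
vertex -3.702 -3.554 -4.945
vertex -4.39 -3.995 -3.699
endloop
endfacet
facet normal 0.659 0.517 0.547
outer loop
vertex -3.04 -2.936 -2.578
vertex -3.41 -1.065 -3.901
vertex -4.098 -1.506 -2.655
endloop
endfacet
facet normal 0.594 -0.803 0.043
outer loop
vertex -2.352 -2.494 -3.824
vertex -3.04 -2.936 -2.578
vertex -3.702 -3.554 -4.945
endloop
endfacet
facet normal 0.658 0.517 0.547
outer loop
vertex -2.352 -2.494 -3.824
vertex -3.41 -1.065 -3.901
vertex -3.04 -2.936 -2.578
endloop
endfacet
facet normal -0.594 0.803 -0.044
outer loop
vertex -4.098 -1.506 -2.655
vertex -3.41 -1.065 -3.901
vertex -5.448 -2.566 -3.776
endloop
endfacet
facet normal -0.659 -0.517 -0.547
outer loop
vertex -4.76 -2.124 -5.022
vertex -3.702 -3.554 -4.945
vertex -5.448 -2.566 -3.776
endloop
endfacet
facet normal -0.594 0.803 -0.043
outer loop
vertex -5.448 -2.566 -3.776
vertex -3.41 -1.065 -3.901
vertex -4.76 -2.124 -5.022
endloop
endfacet
facet normal 0.462 0.296 -0.836
outer loop
vertex -4.76 -2.124 -5.022
vertex -2.352 -2.494 -3.824
vertex -3.702 -3.554 -4.945
endloop
endfacet
facet normal 0.462 0.297 -0.836
outer loop
vertex -3.41 -1.065 -3.901
vertex -2.352 -2.494 -3.824
vertex -4.76 -2.124 -5.022
endloop
endfacet
facet normal -0.753 0.654 0.067
outer loop
vertex -3.439 -1.535 -1.128
vertex -4.194 -2.357 -1.594
vertex -4.033 -2.294 -0.397
endloop
endfacet
facet normal -0.271 0.769 0.579
outer loop
vertex -3.439 -1.535 -1.128
vertex -4.033 -2.294 -0.397
vertex -2.869 -2.041 -0.189
endloop
endfacet
facet normal 0.359 0.895 0.265
outer loop
vertex -3.439 -1.535 -1.128
vertex -2.869 -2.041 -0.189
vertex -2.31 -1.949 -1.257
endloop
endfacet
facet normal 0.264 0.857 -0.442
outer loop
vertex -3.439 -1.535 -1.128
vertex -2.31 -1.949 -1.257
vertex -3.129 -2.144 -2.125
endloop
endfacet
facet normal -0.423 0.709 -0.564
outer loop
vertex -3.439 -1.535 -1.128
vertex -3.129 -2.144 -2.125
vertex -4.194 -2.357 -1.594
endloop
endfacet
facet normal -0.209 0.171 0.963
outer loop
vertex -2.869 -2.041 -0.189
vertex -4.033 -2.294 -0.397
vertex -3.271 -3.176 -0.075
endloop
endfacet
facet normal -0.991 -0.016 0.134
outer loop
vertex -4.033 -2.294 -0.397
vertex -4.194 -2.357 -1.594
vertex -4.09 -3.371 -0.943
endloop
endfacet
facet normal -0.457 0.073 -0.887
outer loop
vertex -4.194 -2.357 -1.594
vertex -3.129 -2.144 -2.125
vertex -3.531 -3.279 -2.011
endloop
endfacet
facet normal 0.654 0.314 -0.688
outer loop
vertex -3.129 -2.144 -2.125
vertex -2.31 -1.949 -1.257
vertex -2.367 -3.026 -1.803
endloop
endfacet
facet normal 0.808 0.375 0.455
outer loop
vertex -2.31 -1.949 -1.257
vertex -2.869 -2.041 -0.189
vertex -2.206 -2.963 -0.606
endloop
endfacet
facet normal -0.264 -0.857 0.442
outer loop
vertex -2.961 -3.785 -1.072
vertex -3.271 -3.176 -0.075
vertex -4.09 -3.371 -0.943
endloop
endfacet
facet normal -0.359 -0.895 -0.265
outer loop
vertex -2.961 -3.785 -1.072
vertex -4.09 -3.371 -0.943
vertex -3.531 -3.279 -2.011
endloop
endfacet
facet normal 0.271 -0.769 -0.579
outer loop
vertex -2.961 -3.785 -1.072
vertex -3.531 -3.279 -2.011
vertex -2.367 -3.026 -1.803
endloop
endfacet
facet normal 0.753 -0.654 -0.067
outer loop
vertex -2.961 -3.785 -1.072
vertex -2.367 -3.026 -1.803
vertex -2.206 -2.963 -0.606
endloop
endfacet
facet normal 0.423 -0.709 0.564
outer loop
vertex -2.961 -3.785 -1.072
vertex -2.206 -2.963 -0.606
vertex -3.271 -3.176 -0.075
endloop
endfacet
facet normal -0.654 -0.314 0.688
outer loop
vertex -4.09 -3.371 -0.943
vertex -3.271 -3.176 -0.075
vertex -4.033 -2.294 -0.397
endloop
endfacet
facet normal -0.808 -0.375 -0.455
outer loop
vertex -3.531 -3.279 -2.011
vertex -4.09 -3.371 -0.943
vertex -4.194 -2.357 -1.594
endloop
endfacet
facet normal 0.209 -0.171 -0.963
outer loop
vertex -2.367 -3.026 -1.803
vertex -3.531 -3.279 -2.011
vertex -3.129 -2.144 -2.125
endloop
endfacet
facet normal 0.991 0.016 -0.134
outer loop
vertex -2.206 -2.963 -0.606
vertex -2.367 -3.026 -1.803
vertex -2.31 -1.949 -1.257
endloop
endfacet
facet normal 0.457 -0.073 0.887
outer loop
vertex -3.271 -3.176 -0.075
vertex -2.206 -2.963 -0.606
vertex -2.869 -2.041 -0.189
endloop
endfacet

endsolid


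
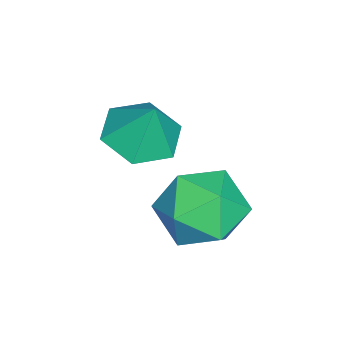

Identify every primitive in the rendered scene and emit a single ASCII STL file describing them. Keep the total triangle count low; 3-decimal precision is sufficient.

solid 
facet normal -0.243 -0.316 -0.917
outer loop
vertex -3.574 -0.206 -1.236
vertex -4.032 0.37 -1.313
vertex -3.325 0.43 -1.521
endloop
endfacet
facet normal 0.898 -0.170 0.406
outer loop
vertex -3.574 -0.206 -1.236
vertex -3.325 0.43 -1.521
vertex -3.788 0.69 -0.387
endloop
endfacet
facet normal -0.243 -0.316 -0.917
outer loop
vertex -3.325 0.43 -1.521
vertex -4.032 0.37 -1.313
vertex -3.783 1.006 -1.598
endloop
endfacet
facet normal 0.761 0.627 0.167
outer loop
vertex -3.325 0.43 -1.521
vertex -3.783 1.006 -1.598
vertex -3.788 0.69 -0.387
endloop
endfacet
facet normal -0.242 -0.316 -0.917
outer loop
vertex -3.783 1.006 -1.598
vertex -4.032 0.37 -1.313
vertex -4.49 0.946 -1.391
endloop
endfacet
facet normal -0.008 0.968 0.252
outer loop
vertex -3.783 1.006 -1.598
vertex -4.49 0.946 -1.391
vertex -3.788 0.69 -0.387
endloop
endfacet
facet normal -0.242 -0.316 -0.917
outer loop
vertex -4.49 0.946 -1.391
vertex -4.032 0.37 -1.313
vertex -4.74 0.311 -1.106
endloop
endfacet
facet normal -0.638 0.510 0.576
outer loop
vertex -4.49 0.946 -1.391
vertex -4.74 0.311 -1.106
vertex -3.788 0.69 -0.387
endloop
endfacet
facet normal -0.242 -0.316 -0.917
outer loop
vertex -4.74 0.311 -1.106
vertex -4.032 0.37 -1.313
vertex -4.282 -0.265 -1.028
endloop
endfacet
facet normal -0.501 -0.288 0.816
outer loop
vertex -4.74 0.311 -1.106
vertex -4.282 -0.265 -1.028
vertex -3.788 0.69 -0.387
endloop
endfacet
facet normal -0.243 -0.316 -0.917
outer loop
vertex -4.282 -0.265 -1.028
vertex -4.032 0.37 -1.313
vertex -3.574 -0.206 -1.236
endloop
endfacet
facet normal 0.267 -0.628 0.731
outer loop
vertex -4.282 -0.265 -1.028
vertex -3.574 -0.206 -1.236
vertex -3.788 0.69 -0.387
endloop
endfacet
facet normal -0.984 0.008 0.179
outer loop
vertex -3.774 1.966 -2.417
vertex -3.705 1.201 -2.002
vertex -3.618 1.948 -1.558
endloop
endfacet
facet normal -0.726 0.672 0.146
outer loop
vertex -3.774 1.966 -2.417
vertex -3.618 1.948 -1.558
vertex -3.194 2.516 -2.067
endloop
endfacet
facet normal -0.422 0.760 -0.495
outer loop
vertex -3.774 1.966 -2.417
vertex -3.194 2.516 -2.067
vertex -3.018 2.121 -2.824
endloop
endfacet
facet normal -0.492 0.150 -0.857
outer loop
vertex -3.774 1.966 -2.417
vertex -3.018 2.121 -2.824
vertex -3.334 1.309 -2.785
endloop
endfacet
facet normal -0.840 -0.315 -0.442
outer loop
vertex -3.774 1.966 -2.417
vertex -3.334 1.309 -2.785
vertex -3.705 1.201 -2.002
endloop
endfacet
facet normal -0.216 0.736 0.641
outer loop
vertex -3.194 2.516 -2.067
vertex -3.618 1.948 -1.558
vertex -2.766 2.091 -1.435
endloop
endfacet
facet normal -0.634 -0.339 0.695
outer loop
vertex -3.618 1.948 -1.558
vertex -3.705 1.201 -2.002
vertex -3.082 1.279 -1.396
endloop
endfacet
facet normal -0.401 -0.863 -0.309
outer loop
vertex -3.705 1.201 -2.002
vertex -3.334 1.309 -2.785
vertex -2.906 0.884 -2.153
endloop
endfacet
facet normal 0.160 -0.109 -0.981
outer loop
vertex -3.334 1.309 -2.785
vertex -3.018 2.121 -2.824
vertex -2.482 1.452 -2.662
endloop
endfacet
facet normal 0.274 0.877 -0.394
outer loop
vertex -3.018 2.121 -2.824
vertex -3.194 2.516 -2.067
vertex -2.395 2.199 -2.218
endloop
endfacet
facet normal 0.492 -0.150 0.857
outer loop
vertex -2.326 1.434 -1.803
vertex -2.766 2.091 -1.435
vertex -3.082 1.279 -1.396
endloop
endfacet
facet normal 0.422 -0.760 0.495
outer loop
vertex -2.326 1.434 -1.803
vertex -3.082 1.279 -1.396
vertex -2.906 0.884 -2.153
endloop
endfacet
facet normal 0.726 -0.672 -0.146
outer loop
vertex -2.326 1.434 -1.803
vertex -2.906 0.884 -2.153
vertex -2.482 1.452 -2.662
endloop
endfacet
facet normal 0.984 -0.008 -0.179
outer loop
vertex -2.326 1.434 -1.803
vertex -2.482 1.452 -2.662
vertex -2.395 2.199 -2.218
endloop
endfacet
facet normal 0.840 0.315 0.442
outer loop
vertex -2.326 1.434 -1.803
vertex -2.395 2.199 -2.218
vertex -2.766 2.091 -1.435
endloop
endfacet
facet normal -0.160 0.109 0.981
outer loop
vertex -3.082 1.279 -1.396
vertex -2.766 2.091 -1.435
vertex -3.618 1.948 -1.558
endloop
endfacet
facet normal -0.274 -0.877 0.394
outer loop
vertex -2.906 0.884 -2.153
vertex -3.082 1.279 -1.396
vertex -3.705 1.201 -2.002
endloop
endfacet
facet normal 0.216 -0.736 -0.641
outer loop
vertex -2.482 1.452 -2.662
vertex -2.906 0.884 -2.153
vertex -3.334 1.309 -2.785
endloop
endfacet
facet normal 0.634 0.339 -0.695
outer loop
vertex -2.395 2.199 -2.218
vertex -2.482 1.452 -2.662
vertex -3.018 2.121 -2.824
endloop
endfacet
facet normal 0.401 0.863 0.309
outer loop
vertex -2.766 2.091 -1.435
vertex -2.395 2.199 -2.218
vertex -3.194 2.516 -2.067
endloop
endfacet

endsolid


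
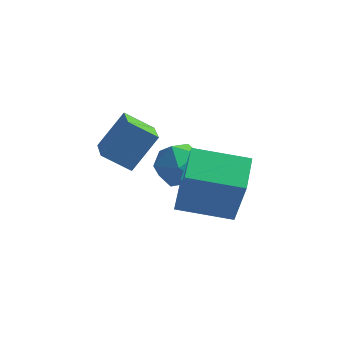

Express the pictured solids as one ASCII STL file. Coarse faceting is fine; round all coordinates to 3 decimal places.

solid 
facet normal -0.836 -0.063 0.544
outer loop
vertex -0.775 -2.358 3.439
vertex -1.138 -1.373 2.995
vertex -1.337 -2.987 2.503
endloop
endfacet
facet normal 0.319 -0.864 0.389
outer loop
vertex -0.542 -2.927 1.985
vertex -0.775 -2.358 3.439
vertex -1.337 -2.987 2.503
endloop
endfacet
facet normal -0.836 -0.063 0.544
outer loop
vertex -1.337 -2.987 2.503
vertex -1.138 -1.373 2.995
vertex -1.7 -2.002 2.059
endloop
endfacet
facet normal -0.446 -0.499 -0.743
outer loop
vertex -1.7 -2.002 2.059
vertex -0.542 -2.927 1.985
vertex -1.337 -2.987 2.503
endloop
endfacet
facet normal 0.446 0.499 0.743
outer loop
vertex -0.775 -2.358 3.439
vertex -0.343 -1.313 2.477
vertex -1.138 -1.373 2.995
endloop
endfacet
facet normal 0.319 -0.864 0.389
outer loop
vertex 0.02 -2.298 2.921
vertex -0.775 -2.358 3.439
vertex -0.542 -2.927 1.985
endloop
endfacet
facet normal 0.446 0.499 0.743
outer loop
vertex 0.02 -2.298 2.921
vertex -0.343 -1.313 2.477
vertex -0.775 -2.358 3.439
endloop
endfacet
facet normal -0.319 0.864 -0.389
outer loop
vertex -1.138 -1.373 2.995
vertex -0.343 -1.313 2.477
vertex -1.7 -2.002 2.059
endloop
endfacet
facet normal -0.446 -0.499 -0.743
outer loop
vertex -0.905 -1.942 1.541
vertex -0.542 -2.927 1.985
vertex -1.7 -2.002 2.059
endloop
endfacet
facet normal -0.319 0.864 -0.389
outer loop
vertex -1.7 -2.002 2.059
vertex -0.343 -1.313 2.477
vertex -0.905 -1.942 1.541
endloop
endfacet
facet normal 0.836 0.063 -0.544
outer loop
vertex -0.905 -1.942 1.541
vertex 0.02 -2.298 2.921
vertex -0.542 -2.927 1.985
endloop
endfacet
facet normal 0.836 0.063 -0.544
outer loop
vertex -0.343 -1.313 2.477
vertex 0.02 -2.298 2.921
vertex -0.905 -1.942 1.541
endloop
endfacet
facet normal -0.425 0.583 0.692
outer loop
vertex -0.356 -0.686 1.028
vertex 0.063 -1.057 1.598
vertex 0.364 -0.41 1.238
endloop
endfacet
facet normal -0.374 0.925 0.067
outer loop
vertex -0.356 -0.686 1.028
vertex 0.364 -0.41 1.238
vertex 0.156 -0.438 0.467
endloop
endfacet
facet normal -0.725 0.544 -0.421
outer loop
vertex -0.356 -0.686 1.028
vertex 0.156 -0.438 0.467
vertex -0.274 -1.101 0.351
endloop
endfacet
facet normal -0.994 -0.034 -0.100
outer loop
vertex -0.356 -0.686 1.028
vertex -0.274 -1.101 0.351
vertex -0.331 -1.484 1.05
endloop
endfacet
facet normal -0.809 -0.009 0.588
outer loop
vertex -0.356 -0.686 1.028
vertex -0.331 -1.484 1.05
vertex 0.063 -1.057 1.598
endloop
endfacet
facet normal 0.315 0.941 -0.119
outer loop
vertex 0.156 -0.438 0.467
vertex 0.364 -0.41 1.238
vertex 0.891 -0.656 0.69
endloop
endfacet
facet normal 0.233 0.388 0.892
outer loop
vertex 0.364 -0.41 1.238
vertex 0.063 -1.057 1.598
vertex 0.834 -1.039 1.389
endloop
endfacet
facet normal -0.389 -0.570 0.724
outer loop
vertex 0.063 -1.057 1.598
vertex -0.331 -1.484 1.05
vertex 0.404 -1.702 1.273
endloop
endfacet
facet normal -0.690 -0.609 -0.390
outer loop
vertex -0.331 -1.484 1.05
vertex -0.274 -1.101 0.351
vertex 0.196 -1.73 0.502
endloop
endfacet
facet normal -0.255 0.324 -0.911
outer loop
vertex -0.274 -1.101 0.351
vertex 0.156 -0.438 0.467
vertex 0.497 -1.083 0.142
endloop
endfacet
facet normal 0.994 0.034 0.100
outer loop
vertex 0.916 -1.454 0.712
vertex 0.891 -0.656 0.69
vertex 0.834 -1.039 1.389
endloop
endfacet
facet normal 0.725 -0.544 0.421
outer loop
vertex 0.916 -1.454 0.712
vertex 0.834 -1.039 1.389
vertex 0.404 -1.702 1.273
endloop
endfacet
facet normal 0.374 -0.925 -0.067
outer loop
vertex 0.916 -1.454 0.712
vertex 0.404 -1.702 1.273
vertex 0.196 -1.73 0.502
endloop
endfacet
facet normal 0.425 -0.583 -0.692
outer loop
vertex 0.916 -1.454 0.712
vertex 0.196 -1.73 0.502
vertex 0.497 -1.083 0.142
endloop
endfacet
facet normal 0.809 0.009 -0.588
outer loop
vertex 0.916 -1.454 0.712
vertex 0.497 -1.083 0.142
vertex 0.891 -0.656 0.69
endloop
endfacet
facet normal 0.690 0.609 0.390
outer loop
vertex 0.834 -1.039 1.389
vertex 0.891 -0.656 0.69
vertex 0.364 -0.41 1.238
endloop
endfacet
facet normal 0.255 -0.324 0.911
outer loop
vertex 0.404 -1.702 1.273
vertex 0.834 -1.039 1.389
vertex 0.063 -1.057 1.598
endloop
endfacet
facet normal -0.315 -0.941 0.119
outer loop
vertex 0.196 -1.73 0.502
vertex 0.404 -1.702 1.273
vertex -0.331 -1.484 1.05
endloop
endfacet
facet normal -0.233 -0.388 -0.892
outer loop
vertex 0.497 -1.083 0.142
vertex 0.196 -1.73 0.502
vertex -0.274 -1.101 0.351
endloop
endfacet
facet normal 0.389 0.570 -0.724
outer loop
vertex 0.891 -0.656 0.69
vertex 0.497 -1.083 0.142
vertex 0.156 -0.438 0.467
endloop
endfacet
facet normal -0.976 -0.117 0.181
outer loop
vertex 1.113 -4.11 3.006
vertex 1.052 -3.102 3.329
vertex 0.714 -3.559 1.211
endloop
endfacet
facet normal 0.057 -0.951 -0.305
outer loop
vertex 2.228 -3.378 0.931
vertex 1.113 -4.11 3.006
vertex 0.714 -3.559 1.211
endloop
endfacet
facet normal -0.977 -0.116 0.181
outer loop
vertex 0.714 -3.559 1.211
vertex 1.052 -3.102 3.329
vertex 0.654 -2.551 1.534
endloop
endfacet
facet normal -0.207 0.287 -0.935
outer loop
vertex 0.654 -2.551 1.534
vertex 2.228 -3.378 0.931
vertex 0.714 -3.559 1.211
endloop
endfacet
facet normal 0.207 -0.287 0.935
outer loop
vertex 1.113 -4.11 3.006
vertex 2.566 -2.921 3.049
vertex 1.052 -3.102 3.329
endloop
endfacet
facet normal 0.057 -0.951 -0.305
outer loop
vertex 2.626 -3.929 2.726
vertex 1.113 -4.11 3.006
vertex 2.228 -3.378 0.931
endloop
endfacet
facet normal 0.207 -0.287 0.935
outer loop
vertex 2.626 -3.929 2.726
vertex 2.566 -2.921 3.049
vertex 1.113 -4.11 3.006
endloop
endfacet
facet normal -0.057 0.951 0.305
outer loop
vertex 1.052 -3.102 3.329
vertex 2.566 -2.921 3.049
vertex 0.654 -2.551 1.534
endloop
endfacet
facet normal -0.207 0.287 -0.935
outer loop
vertex 2.167 -2.37 1.254
vertex 2.228 -3.378 0.931
vertex 0.654 -2.551 1.534
endloop
endfacet
facet normal -0.057 0.951 0.305
outer loop
vertex 0.654 -2.551 1.534
vertex 2.566 -2.921 3.049
vertex 2.167 -2.37 1.254
endloop
endfacet
facet normal 0.977 0.117 -0.181
outer loop
vertex 2.167 -2.37 1.254
vertex 2.626 -3.929 2.726
vertex 2.228 -3.378 0.931
endloop
endfacet
facet normal 0.977 0.116 -0.181
outer loop
vertex 2.566 -2.921 3.049
vertex 2.626 -3.929 2.726
vertex 2.167 -2.37 1.254
endloop
endfacet

endsolid


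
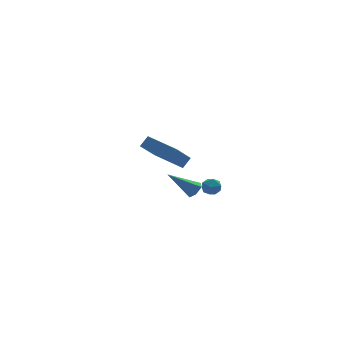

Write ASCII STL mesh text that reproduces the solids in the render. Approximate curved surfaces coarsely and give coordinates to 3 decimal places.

solid 
facet normal 0.697 -0.317 -0.643
outer loop
vertex 0.446 -3.152 0.356
vertex 0.052 -3.295 -0.001
vertex 0.267 -2.789 -0.017
endloop
endfacet
facet normal 0.446 0.739 0.505
outer loop
vertex 0.446 -3.152 0.356
vertex 0.267 -2.789 -0.017
vertex -1.252 -2.705 1.201
endloop
endfacet
facet normal 0.698 -0.317 -0.643
outer loop
vertex 0.267 -2.789 -0.017
vertex 0.052 -3.295 -0.001
vertex -0.126 -2.932 -0.373
endloop
endfacet
facet normal -0.136 0.962 -0.236
outer loop
vertex 0.267 -2.789 -0.017
vertex -0.126 -2.932 -0.373
vertex -1.252 -2.705 1.201
endloop
endfacet
facet normal 0.698 -0.316 -0.642
outer loop
vertex -0.126 -2.932 -0.373
vertex 0.052 -3.295 -0.001
vertex -0.341 -3.438 -0.358
endloop
endfacet
facet normal -0.754 0.303 -0.583
outer loop
vertex -0.126 -2.932 -0.373
vertex -0.341 -3.438 -0.358
vertex -1.252 -2.705 1.201
endloop
endfacet
facet normal 0.698 -0.314 -0.643
outer loop
vertex -0.341 -3.438 -0.358
vertex 0.052 -3.295 -0.001
vertex -0.162 -3.801 0.014
endloop
endfacet
facet normal -0.791 -0.583 -0.188
outer loop
vertex -0.341 -3.438 -0.358
vertex -0.162 -3.801 0.014
vertex -1.252 -2.705 1.201
endloop
endfacet
facet normal 0.698 -0.314 -0.643
outer loop
vertex -0.162 -3.801 0.014
vertex 0.052 -3.295 -0.001
vertex 0.231 -3.658 0.371
endloop
endfacet
facet normal -0.209 -0.807 0.553
outer loop
vertex -0.162 -3.801 0.014
vertex 0.231 -3.658 0.371
vertex -1.252 -2.705 1.201
endloop
endfacet
facet normal 0.697 -0.315 -0.643
outer loop
vertex 0.231 -3.658 0.371
vertex 0.052 -3.295 -0.001
vertex 0.446 -3.152 0.356
endloop
endfacet
facet normal 0.409 -0.147 0.900
outer loop
vertex 0.231 -3.658 0.371
vertex 0.446 -3.152 0.356
vertex -1.252 -2.705 1.201
endloop
endfacet
facet normal -0.459 -0.254 0.851
outer loop
vertex 1.264 -1.728 -0.559
vertex 1.453 -2.325 -0.635
vertex 1.815 -1.917 -0.318
endloop
endfacet
facet normal -0.236 0.426 0.874
outer loop
vertex 1.264 -1.728 -0.559
vertex 1.815 -1.917 -0.318
vertex 1.772 -1.356 -0.603
endloop
endfacet
facet normal -0.539 0.775 0.329
outer loop
vertex 1.264 -1.728 -0.559
vertex 1.772 -1.356 -0.603
vertex 1.383 -1.417 -1.096
endloop
endfacet
facet normal -0.949 0.315 -0.028
outer loop
vertex 1.264 -1.728 -0.559
vertex 1.383 -1.417 -1.096
vertex 1.185 -2.016 -1.115
endloop
endfacet
facet normal -0.900 -0.322 0.295
outer loop
vertex 1.264 -1.728 -0.559
vertex 1.185 -2.016 -1.115
vertex 1.453 -2.325 -0.635
endloop
endfacet
facet normal 0.470 0.428 0.772
outer loop
vertex 1.772 -1.356 -0.603
vertex 1.815 -1.917 -0.318
vertex 2.275 -1.724 -0.705
endloop
endfacet
facet normal 0.107 -0.668 0.737
outer loop
vertex 1.815 -1.917 -0.318
vertex 1.453 -2.325 -0.635
vertex 2.077 -2.323 -0.724
endloop
endfacet
facet normal -0.604 -0.780 -0.165
outer loop
vertex 1.453 -2.325 -0.635
vertex 1.185 -2.016 -1.115
vertex 1.688 -2.384 -1.217
endloop
endfacet
facet normal -0.682 0.247 -0.688
outer loop
vertex 1.185 -2.016 -1.115
vertex 1.383 -1.417 -1.096
vertex 1.645 -1.823 -1.502
endloop
endfacet
facet normal -0.019 0.994 -0.108
outer loop
vertex 1.383 -1.417 -1.096
vertex 1.772 -1.356 -0.603
vertex 2.007 -1.415 -1.185
endloop
endfacet
facet normal 0.949 -0.315 0.028
outer loop
vertex 2.196 -2.012 -1.261
vertex 2.275 -1.724 -0.705
vertex 2.077 -2.323 -0.724
endloop
endfacet
facet normal 0.539 -0.775 -0.329
outer loop
vertex 2.196 -2.012 -1.261
vertex 2.077 -2.323 -0.724
vertex 1.688 -2.384 -1.217
endloop
endfacet
facet normal 0.236 -0.426 -0.874
outer loop
vertex 2.196 -2.012 -1.261
vertex 1.688 -2.384 -1.217
vertex 1.645 -1.823 -1.502
endloop
endfacet
facet normal 0.459 0.254 -0.851
outer loop
vertex 2.196 -2.012 -1.261
vertex 1.645 -1.823 -1.502
vertex 2.007 -1.415 -1.185
endloop
endfacet
facet normal 0.900 0.322 -0.295
outer loop
vertex 2.196 -2.012 -1.261
vertex 2.007 -1.415 -1.185
vertex 2.275 -1.724 -0.705
endloop
endfacet
facet normal 0.682 -0.247 0.688
outer loop
vertex 2.077 -2.323 -0.724
vertex 2.275 -1.724 -0.705
vertex 1.815 -1.917 -0.318
endloop
endfacet
facet normal 0.019 -0.994 0.108
outer loop
vertex 1.688 -2.384 -1.217
vertex 2.077 -2.323 -0.724
vertex 1.453 -2.325 -0.635
endloop
endfacet
facet normal -0.470 -0.428 -0.772
outer loop
vertex 1.645 -1.823 -1.502
vertex 1.688 -2.384 -1.217
vertex 1.185 -2.016 -1.115
endloop
endfacet
facet normal -0.107 0.668 -0.737
outer loop
vertex 2.007 -1.415 -1.185
vertex 1.645 -1.823 -1.502
vertex 1.383 -1.417 -1.096
endloop
endfacet
facet normal 0.604 0.780 0.165
outer loop
vertex 2.275 -1.724 -0.705
vertex 2.007 -1.415 -1.185
vertex 1.772 -1.356 -0.603
endloop
endfacet
facet normal -0.679 -0.188 -0.710
outer loop
vertex 1.3 2.432 -0.875
vertex 0.466 4.371 -0.591
vertex 2.517 3.155 -2.231
endloop
endfacet
facet normal 0.392 -0.910 -0.134
outer loop
vertex 3.074 3.309 -1.649
vertex 1.3 2.432 -0.875
vertex 2.517 3.155 -2.231
endloop
endfacet
facet normal -0.679 -0.188 -0.710
outer loop
vertex 2.517 3.155 -2.231
vertex 0.466 4.371 -0.591
vertex 1.683 5.094 -1.946
endloop
endfacet
facet normal 0.621 0.369 -0.692
outer loop
vertex 1.683 5.094 -1.946
vertex 3.074 3.309 -1.649
vertex 2.517 3.155 -2.231
endloop
endfacet
facet normal -0.621 -0.368 0.692
outer loop
vertex 1.3 2.432 -0.875
vertex 1.023 4.525 -0.009
vertex 0.466 4.371 -0.591
endloop
endfacet
facet normal 0.392 -0.910 -0.134
outer loop
vertex 1.857 2.586 -0.294
vertex 1.3 2.432 -0.875
vertex 3.074 3.309 -1.649
endloop
endfacet
facet normal -0.620 -0.369 0.692
outer loop
vertex 1.857 2.586 -0.294
vertex 1.023 4.525 -0.009
vertex 1.3 2.432 -0.875
endloop
endfacet
facet normal -0.392 0.910 0.134
outer loop
vertex 0.466 4.371 -0.591
vertex 1.023 4.525 -0.009
vertex 1.683 5.094 -1.946
endloop
endfacet
facet normal 0.620 0.368 -0.692
outer loop
vertex 2.24 5.248 -1.365
vertex 3.074 3.309 -1.649
vertex 1.683 5.094 -1.946
endloop
endfacet
facet normal -0.391 0.910 0.134
outer loop
vertex 1.683 5.094 -1.946
vertex 1.023 4.525 -0.009
vertex 2.24 5.248 -1.365
endloop
endfacet
facet normal 0.679 0.188 0.710
outer loop
vertex 2.24 5.248 -1.365
vertex 1.857 2.586 -0.294
vertex 3.074 3.309 -1.649
endloop
endfacet
facet normal 0.679 0.188 0.710
outer loop
vertex 1.023 4.525 -0.009
vertex 1.857 2.586 -0.294
vertex 2.24 5.248 -1.365
endloop
endfacet

endsolid


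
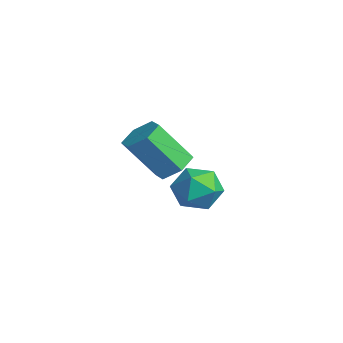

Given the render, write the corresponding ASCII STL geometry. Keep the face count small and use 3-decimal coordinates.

solid 
facet normal -0.843 0.329 -0.426
outer loop
vertex 0.778 2.532 -2.994
vertex 0.176 1.799 -2.368
vertex 0.385 2.844 -1.975
endloop
endfacet
facet normal -0.354 0.847 -0.396
outer loop
vertex 0.778 2.532 -2.994
vertex 0.385 2.844 -1.975
vertex 1.436 3.135 -2.292
endloop
endfacet
facet normal 0.226 0.624 -0.748
outer loop
vertex 0.778 2.532 -2.994
vertex 1.436 3.135 -2.292
vertex 1.877 2.27 -2.881
endloop
endfacet
facet normal 0.095 -0.032 -0.995
outer loop
vertex 0.778 2.532 -2.994
vertex 1.877 2.27 -2.881
vertex 1.099 1.444 -2.928
endloop
endfacet
facet normal -0.566 -0.215 -0.796
outer loop
vertex 0.778 2.532 -2.994
vertex 1.099 1.444 -2.928
vertex 0.176 1.799 -2.368
endloop
endfacet
facet normal -0.174 0.942 0.287
outer loop
vertex 1.436 3.135 -2.292
vertex 0.385 2.844 -1.975
vertex 1.241 2.776 -1.232
endloop
endfacet
facet normal -0.965 0.103 0.240
outer loop
vertex 0.385 2.844 -1.975
vertex 0.176 1.799 -2.368
vertex 0.463 1.95 -1.279
endloop
endfacet
facet normal -0.517 -0.778 -0.358
outer loop
vertex 0.176 1.799 -2.368
vertex 1.099 1.444 -2.928
vertex 0.904 1.085 -1.868
endloop
endfacet
facet normal 0.552 -0.482 -0.680
outer loop
vertex 1.099 1.444 -2.928
vertex 1.877 2.27 -2.881
vertex 1.955 1.376 -2.185
endloop
endfacet
facet normal 0.763 0.581 -0.282
outer loop
vertex 1.877 2.27 -2.881
vertex 1.436 3.135 -2.292
vertex 2.164 2.421 -1.792
endloop
endfacet
facet normal -0.095 0.032 0.995
outer loop
vertex 1.562 1.688 -1.166
vertex 1.241 2.776 -1.232
vertex 0.463 1.95 -1.279
endloop
endfacet
facet normal -0.226 -0.624 0.748
outer loop
vertex 1.562 1.688 -1.166
vertex 0.463 1.95 -1.279
vertex 0.904 1.085 -1.868
endloop
endfacet
facet normal 0.354 -0.847 0.396
outer loop
vertex 1.562 1.688 -1.166
vertex 0.904 1.085 -1.868
vertex 1.955 1.376 -2.185
endloop
endfacet
facet normal 0.843 -0.329 0.426
outer loop
vertex 1.562 1.688 -1.166
vertex 1.955 1.376 -2.185
vertex 2.164 2.421 -1.792
endloop
endfacet
facet normal 0.566 0.215 0.796
outer loop
vertex 1.562 1.688 -1.166
vertex 2.164 2.421 -1.792
vertex 1.241 2.776 -1.232
endloop
endfacet
facet normal -0.552 0.482 0.680
outer loop
vertex 0.463 1.95 -1.279
vertex 1.241 2.776 -1.232
vertex 0.385 2.844 -1.975
endloop
endfacet
facet normal -0.763 -0.581 0.282
outer loop
vertex 0.904 1.085 -1.868
vertex 0.463 1.95 -1.279
vertex 0.176 1.799 -2.368
endloop
endfacet
facet normal 0.174 -0.942 -0.287
outer loop
vertex 1.955 1.376 -2.185
vertex 0.904 1.085 -1.868
vertex 1.099 1.444 -2.928
endloop
endfacet
facet normal 0.965 -0.103 -0.240
outer loop
vertex 2.164 2.421 -1.792
vertex 1.955 1.376 -2.185
vertex 1.877 2.27 -2.881
endloop
endfacet
facet normal 0.517 0.778 0.358
outer loop
vertex 1.241 2.776 -1.232
vertex 2.164 2.421 -1.792
vertex 1.436 3.135 -2.292
endloop
endfacet
facet normal 0.257 0.545 -0.799
outer loop
vertex 4.299 0.577 1.597
vertex 3.943 -0.012 1.081
vertex 3.471 0.643 1.376
endloop
endfacet
facet normal -0.079 0.835 0.544
outer loop
vertex 4.299 0.577 1.597
vertex 3.471 0.643 1.376
vertex 3.773 -0.539 3.234
endloop
endfacet
facet normal -0.078 0.835 0.544
outer loop
vertex 3.773 -0.539 3.234
vertex 3.471 0.643 1.376
vertex 2.945 -0.472 3.013
endloop
endfacet
facet normal -0.257 -0.543 0.799
outer loop
vertex 3.773 -0.539 3.234
vertex 2.945 -0.472 3.013
vertex 3.417 -1.128 2.719
endloop
endfacet
facet normal 0.257 0.545 -0.799
outer loop
vertex 3.471 0.643 1.376
vertex 3.943 -0.012 1.081
vertex 3.115 0.054 0.86
endloop
endfacet
facet normal -0.873 0.485 0.049
outer loop
vertex 3.471 0.643 1.376
vertex 3.115 0.054 0.86
vertex 2.945 -0.472 3.013
endloop
endfacet
facet normal -0.873 0.486 0.050
outer loop
vertex 2.945 -0.472 3.013
vertex 3.115 0.054 0.86
vertex 2.588 -1.061 2.498
endloop
endfacet
facet normal -0.257 -0.543 0.799
outer loop
vertex 2.945 -0.472 3.013
vertex 2.588 -1.061 2.498
vertex 3.417 -1.128 2.719
endloop
endfacet
facet normal 0.257 0.544 -0.799
outer loop
vertex 3.115 0.054 0.86
vertex 3.943 -0.012 1.081
vertex 3.587 -0.601 0.566
endloop
endfacet
facet normal -0.795 -0.351 -0.495
outer loop
vertex 3.115 0.054 0.86
vertex 3.587 -0.601 0.566
vertex 2.588 -1.061 2.498
endloop
endfacet
facet normal -0.795 -0.351 -0.495
outer loop
vertex 2.588 -1.061 2.498
vertex 3.587 -0.601 0.566
vertex 3.061 -1.717 2.203
endloop
endfacet
facet normal -0.257 -0.544 0.799
outer loop
vertex 2.588 -1.061 2.498
vertex 3.061 -1.717 2.203
vertex 3.417 -1.128 2.719
endloop
endfacet
facet normal 0.257 0.543 -0.799
outer loop
vertex 3.587 -0.601 0.566
vertex 3.943 -0.012 1.081
vertex 4.415 -0.668 0.787
endloop
endfacet
facet normal 0.078 -0.835 -0.544
outer loop
vertex 3.587 -0.601 0.566
vertex 4.415 -0.668 0.787
vertex 3.061 -1.717 2.203
endloop
endfacet
facet normal 0.079 -0.836 -0.544
outer loop
vertex 3.061 -1.717 2.203
vertex 4.415 -0.668 0.787
vertex 3.889 -1.783 2.424
endloop
endfacet
facet normal -0.257 -0.545 0.799
outer loop
vertex 3.061 -1.717 2.203
vertex 3.889 -1.783 2.424
vertex 3.417 -1.128 2.719
endloop
endfacet
facet normal 0.257 0.543 -0.799
outer loop
vertex 4.415 -0.668 0.787
vertex 3.943 -0.012 1.081
vertex 4.772 -0.079 1.302
endloop
endfacet
facet normal 0.873 -0.485 -0.050
outer loop
vertex 4.415 -0.668 0.787
vertex 4.772 -0.079 1.302
vertex 3.889 -1.783 2.424
endloop
endfacet
facet normal 0.873 -0.485 -0.049
outer loop
vertex 3.889 -1.783 2.424
vertex 4.772 -0.079 1.302
vertex 4.245 -1.194 2.94
endloop
endfacet
facet normal -0.257 -0.545 0.799
outer loop
vertex 3.889 -1.783 2.424
vertex 4.245 -1.194 2.94
vertex 3.417 -1.128 2.719
endloop
endfacet
facet normal 0.257 0.544 -0.799
outer loop
vertex 4.772 -0.079 1.302
vertex 3.943 -0.012 1.081
vertex 4.299 0.577 1.597
endloop
endfacet
facet normal 0.795 0.351 0.495
outer loop
vertex 4.772 -0.079 1.302
vertex 4.299 0.577 1.597
vertex 4.245 -1.194 2.94
endloop
endfacet
facet normal 0.795 0.351 0.495
outer loop
vertex 4.245 -1.194 2.94
vertex 4.299 0.577 1.597
vertex 3.773 -0.539 3.234
endloop
endfacet
facet normal -0.257 -0.544 0.799
outer loop
vertex 4.245 -1.194 2.94
vertex 3.773 -0.539 3.234
vertex 3.417 -1.128 2.719
endloop
endfacet

endsolid


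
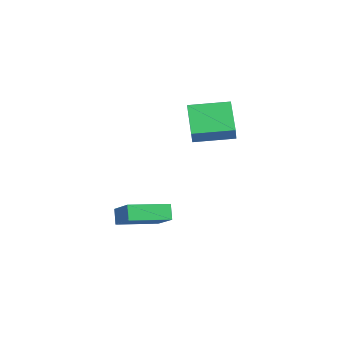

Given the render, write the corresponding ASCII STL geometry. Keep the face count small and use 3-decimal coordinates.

solid 
facet normal -0.863 -0.201 -0.464
outer loop
vertex 1.158 -1.211 -1.738
vertex 0.805 0.816 -1.961
vertex 1.596 -1.224 -2.547
endloop
endfacet
facet normal 0.170 -0.979 0.108
outer loop
vertex 3.175 -0.856 -1.699
vertex 1.158 -1.211 -1.738
vertex 1.596 -1.224 -2.547
endloop
endfacet
facet normal -0.863 -0.201 -0.464
outer loop
vertex 1.596 -1.224 -2.547
vertex 0.805 0.816 -1.961
vertex 1.243 0.803 -2.77
endloop
endfacet
facet normal 0.476 -0.014 -0.880
outer loop
vertex 1.243 0.803 -2.77
vertex 3.175 -0.856 -1.699
vertex 1.596 -1.224 -2.547
endloop
endfacet
facet normal -0.476 0.014 0.880
outer loop
vertex 1.158 -1.211 -1.738
vertex 2.384 1.184 -1.113
vertex 0.805 0.816 -1.961
endloop
endfacet
facet normal 0.170 -0.979 0.108
outer loop
vertex 2.737 -0.843 -0.89
vertex 1.158 -1.211 -1.738
vertex 3.175 -0.856 -1.699
endloop
endfacet
facet normal -0.476 0.014 0.880
outer loop
vertex 2.737 -0.843 -0.89
vertex 2.384 1.184 -1.113
vertex 1.158 -1.211 -1.738
endloop
endfacet
facet normal -0.170 0.979 -0.108
outer loop
vertex 0.805 0.816 -1.961
vertex 2.384 1.184 -1.113
vertex 1.243 0.803 -2.77
endloop
endfacet
facet normal 0.476 -0.014 -0.880
outer loop
vertex 2.822 1.171 -1.922
vertex 3.175 -0.856 -1.699
vertex 1.243 0.803 -2.77
endloop
endfacet
facet normal -0.170 0.979 -0.108
outer loop
vertex 1.243 0.803 -2.77
vertex 2.384 1.184 -1.113
vertex 2.822 1.171 -1.922
endloop
endfacet
facet normal 0.863 0.201 0.464
outer loop
vertex 2.822 1.171 -1.922
vertex 2.737 -0.843 -0.89
vertex 3.175 -0.856 -1.699
endloop
endfacet
facet normal 0.863 0.201 0.464
outer loop
vertex 2.384 1.184 -1.113
vertex 2.737 -0.843 -0.89
vertex 2.822 1.171 -1.922
endloop
endfacet
facet normal -0.757 0.042 0.652
outer loop
vertex 1.298 2.126 4.596
vertex 1.582 4.075 4.801
vertex 0.699 2.288 3.89
endloop
endfacet
facet normal -0.144 -0.984 -0.104
outer loop
vertex 2.198 2.205 2.599
vertex 1.298 2.126 4.596
vertex 0.699 2.288 3.89
endloop
endfacet
facet normal -0.757 0.042 0.652
outer loop
vertex 0.699 2.288 3.89
vertex 1.582 4.075 4.801
vertex 0.983 4.236 4.095
endloop
endfacet
facet normal -0.637 0.172 -0.751
outer loop
vertex 0.983 4.236 4.095
vertex 2.198 2.205 2.599
vertex 0.699 2.288 3.89
endloop
endfacet
facet normal 0.637 -0.172 0.751
outer loop
vertex 1.298 2.126 4.596
vertex 3.081 3.992 3.51
vertex 1.582 4.075 4.801
endloop
endfacet
facet normal -0.143 -0.984 -0.103
outer loop
vertex 2.797 2.044 3.305
vertex 1.298 2.126 4.596
vertex 2.198 2.205 2.599
endloop
endfacet
facet normal 0.637 -0.172 0.751
outer loop
vertex 2.797 2.044 3.305
vertex 3.081 3.992 3.51
vertex 1.298 2.126 4.596
endloop
endfacet
facet normal 0.143 0.984 0.103
outer loop
vertex 1.582 4.075 4.801
vertex 3.081 3.992 3.51
vertex 0.983 4.236 4.095
endloop
endfacet
facet normal -0.637 0.172 -0.751
outer loop
vertex 2.482 4.154 2.804
vertex 2.198 2.205 2.599
vertex 0.983 4.236 4.095
endloop
endfacet
facet normal 0.143 0.984 0.104
outer loop
vertex 0.983 4.236 4.095
vertex 3.081 3.992 3.51
vertex 2.482 4.154 2.804
endloop
endfacet
facet normal 0.757 -0.042 -0.652
outer loop
vertex 2.482 4.154 2.804
vertex 2.797 2.044 3.305
vertex 2.198 2.205 2.599
endloop
endfacet
facet normal 0.757 -0.042 -0.652
outer loop
vertex 3.081 3.992 3.51
vertex 2.797 2.044 3.305
vertex 2.482 4.154 2.804
endloop
endfacet

endsolid


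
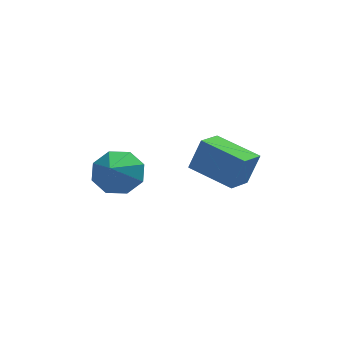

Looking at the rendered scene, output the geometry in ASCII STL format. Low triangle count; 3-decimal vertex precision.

solid 
facet normal -0.730 0.645 0.226
outer loop
vertex 2.988 -0.176 2.924
vertex 3.6 0.602 2.68
vertex 2.579 -0.225 1.744
endloop
endfacet
facet normal -0.600 -0.763 0.240
outer loop
vertex 3.82 -1.322 1.36
vertex 2.988 -0.176 2.924
vertex 2.579 -0.225 1.744
endloop
endfacet
facet normal -0.730 0.646 0.225
outer loop
vertex 2.579 -0.225 1.744
vertex 3.6 0.602 2.68
vertex 3.192 0.553 1.5
endloop
endfacet
facet normal -0.327 -0.039 -0.944
outer loop
vertex 3.192 0.553 1.5
vertex 3.82 -1.322 1.36
vertex 2.579 -0.225 1.744
endloop
endfacet
facet normal 0.327 0.039 0.944
outer loop
vertex 2.988 -0.176 2.924
vertex 4.841 -0.495 2.296
vertex 3.6 0.602 2.68
endloop
endfacet
facet normal -0.601 -0.763 0.239
outer loop
vertex 4.228 -1.273 2.54
vertex 2.988 -0.176 2.924
vertex 3.82 -1.322 1.36
endloop
endfacet
facet normal 0.327 0.039 0.944
outer loop
vertex 4.228 -1.273 2.54
vertex 4.841 -0.495 2.296
vertex 2.988 -0.176 2.924
endloop
endfacet
facet normal 0.600 0.763 -0.239
outer loop
vertex 3.6 0.602 2.68
vertex 4.841 -0.495 2.296
vertex 3.192 0.553 1.5
endloop
endfacet
facet normal -0.327 -0.039 -0.944
outer loop
vertex 4.432 -0.544 1.116
vertex 3.82 -1.322 1.36
vertex 3.192 0.553 1.5
endloop
endfacet
facet normal 0.601 0.763 -0.240
outer loop
vertex 3.192 0.553 1.5
vertex 4.841 -0.495 2.296
vertex 4.432 -0.544 1.116
endloop
endfacet
facet normal 0.730 -0.645 -0.226
outer loop
vertex 4.432 -0.544 1.116
vertex 4.228 -1.273 2.54
vertex 3.82 -1.322 1.36
endloop
endfacet
facet normal 0.729 -0.646 -0.226
outer loop
vertex 4.841 -0.495 2.296
vertex 4.228 -1.273 2.54
vertex 4.432 -0.544 1.116
endloop
endfacet
facet normal 0.222 0.772 -0.596
outer loop
vertex 0.791 0.588 2.092
vertex 0.367 0.183 1.41
vertex 0.124 0.755 2.06
endloop
endfacet
facet normal -0.012 0.143 0.990
outer loop
vertex 0.791 0.588 2.092
vertex 0.124 0.755 2.06
vertex 0.033 -0.983 2.31
endloop
endfacet
facet normal 0.221 0.772 -0.597
outer loop
vertex 0.124 0.755 2.06
vertex 0.367 0.183 1.41
vertex -0.402 0.586 1.647
endloop
endfacet
facet normal -0.639 0.142 0.756
outer loop
vertex 0.124 0.755 2.06
vertex -0.402 0.586 1.647
vertex 0.033 -0.983 2.31
endloop
endfacet
facet normal 0.220 0.771 -0.597
outer loop
vertex -0.402 0.586 1.647
vertex 0.367 0.183 1.41
vertex -0.477 0.181 1.096
endloop
endfacet
facet normal -0.955 -0.160 0.248
outer loop
vertex -0.402 0.586 1.647
vertex -0.477 0.181 1.096
vertex 0.033 -0.983 2.31
endloop
endfacet
facet normal 0.220 0.772 -0.597
outer loop
vertex -0.477 0.181 1.096
vertex 0.367 0.183 1.41
vertex -0.058 -0.223 0.728
endloop
endfacet
facet normal -0.774 -0.587 -0.237
outer loop
vertex -0.477 0.181 1.096
vertex -0.058 -0.223 0.728
vertex 0.033 -0.983 2.31
endloop
endfacet
facet normal 0.221 0.772 -0.597
outer loop
vertex -0.058 -0.223 0.728
vertex 0.367 0.183 1.41
vertex 0.61 -0.39 0.759
endloop
endfacet
facet normal -0.203 -0.887 -0.415
outer loop
vertex -0.058 -0.223 0.728
vertex 0.61 -0.39 0.759
vertex 0.033 -0.983 2.31
endloop
endfacet
facet normal 0.221 0.772 -0.597
outer loop
vertex 0.61 -0.39 0.759
vertex 0.367 0.183 1.41
vertex 1.135 -0.221 1.172
endloop
endfacet
facet normal 0.427 -0.886 -0.180
outer loop
vertex 0.61 -0.39 0.759
vertex 1.135 -0.221 1.172
vertex 0.033 -0.983 2.31
endloop
endfacet
facet normal 0.221 0.772 -0.596
outer loop
vertex 1.135 -0.221 1.172
vertex 0.367 0.183 1.41
vertex 1.21 0.184 1.724
endloop
endfacet
facet normal 0.742 -0.584 0.328
outer loop
vertex 1.135 -0.221 1.172
vertex 1.21 0.184 1.724
vertex 0.033 -0.983 2.31
endloop
endfacet
facet normal 0.221 0.772 -0.596
outer loop
vertex 1.21 0.184 1.724
vertex 0.367 0.183 1.41
vertex 0.791 0.588 2.092
endloop
endfacet
facet normal 0.561 -0.158 0.812
outer loop
vertex 1.21 0.184 1.724
vertex 0.791 0.588 2.092
vertex 0.033 -0.983 2.31
endloop
endfacet

endsolid


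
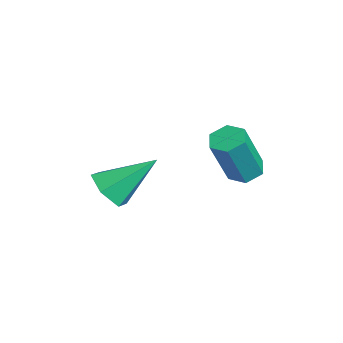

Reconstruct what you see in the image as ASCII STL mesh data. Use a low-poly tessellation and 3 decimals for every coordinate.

solid 
facet normal -0.039 -0.773 -0.633
outer loop
vertex -0.371 -3.596 -2.96
vertex -1.09 -3.232 -3.36
vertex -0.263 -3.033 -3.654
endloop
endfacet
facet normal 0.941 0.175 0.289
outer loop
vertex -0.371 -3.596 -2.96
vertex -0.263 -3.033 -3.654
vertex -1.01 -1.648 -2.06
endloop
endfacet
facet normal -0.040 -0.772 -0.634
outer loop
vertex -0.263 -3.033 -3.654
vertex -1.09 -3.232 -3.36
vertex -0.983 -2.668 -4.053
endloop
endfacet
facet normal 0.574 0.732 -0.367
outer loop
vertex -0.263 -3.033 -3.654
vertex -0.983 -2.668 -4.053
vertex -1.01 -1.648 -2.06
endloop
endfacet
facet normal -0.040 -0.772 -0.634
outer loop
vertex -0.983 -2.668 -4.053
vertex -1.09 -3.232 -3.36
vertex -1.81 -2.867 -3.759
endloop
endfacet
facet normal -0.353 0.831 -0.430
outer loop
vertex -0.983 -2.668 -4.053
vertex -1.81 -2.867 -3.759
vertex -1.01 -1.648 -2.06
endloop
endfacet
facet normal -0.040 -0.772 -0.634
outer loop
vertex -1.81 -2.867 -3.759
vertex -1.09 -3.232 -3.36
vertex -1.917 -3.431 -3.066
endloop
endfacet
facet normal -0.913 0.373 0.163
outer loop
vertex -1.81 -2.867 -3.759
vertex -1.917 -3.431 -3.066
vertex -1.01 -1.648 -2.06
endloop
endfacet
facet normal -0.039 -0.773 -0.633
outer loop
vertex -1.917 -3.431 -3.066
vertex -1.09 -3.232 -3.36
vertex -1.198 -3.795 -2.666
endloop
endfacet
facet normal -0.547 -0.183 0.817
outer loop
vertex -1.917 -3.431 -3.066
vertex -1.198 -3.795 -2.666
vertex -1.01 -1.648 -2.06
endloop
endfacet
facet normal -0.039 -0.773 -0.633
outer loop
vertex -1.198 -3.795 -2.666
vertex -1.09 -3.232 -3.36
vertex -0.371 -3.596 -2.96
endloop
endfacet
facet normal 0.381 -0.282 0.881
outer loop
vertex -1.198 -3.795 -2.666
vertex -0.371 -3.596 -2.96
vertex -1.01 -1.648 -2.06
endloop
endfacet
facet normal -0.237 0.347 -0.908
outer loop
vertex 2.369 1.091 -0.781
vertex 1.922 0.636 -0.838
vertex 1.771 1.203 -0.582
endloop
endfacet
facet normal 0.266 0.922 0.282
outer loop
vertex 2.369 1.091 -0.781
vertex 1.771 1.203 -0.582
vertex 2.845 0.399 1.034
endloop
endfacet
facet normal 0.266 0.922 0.282
outer loop
vertex 2.845 0.399 1.034
vertex 1.771 1.203 -0.582
vertex 2.247 0.511 1.233
endloop
endfacet
facet normal 0.238 -0.345 0.908
outer loop
vertex 2.845 0.399 1.034
vertex 2.247 0.511 1.233
vertex 2.398 -0.056 0.978
endloop
endfacet
facet normal -0.239 0.346 -0.907
outer loop
vertex 1.771 1.203 -0.582
vertex 1.922 0.636 -0.838
vertex 1.324 0.748 -0.638
endloop
endfacet
facet normal -0.675 0.613 0.411
outer loop
vertex 1.771 1.203 -0.582
vertex 1.324 0.748 -0.638
vertex 2.247 0.511 1.233
endloop
endfacet
facet normal -0.675 0.613 0.411
outer loop
vertex 2.247 0.511 1.233
vertex 1.324 0.748 -0.638
vertex 1.8 0.056 1.177
endloop
endfacet
facet normal 0.238 -0.345 0.908
outer loop
vertex 2.247 0.511 1.233
vertex 1.8 0.056 1.177
vertex 2.398 -0.056 0.978
endloop
endfacet
facet normal -0.239 0.346 -0.907
outer loop
vertex 1.324 0.748 -0.638
vertex 1.922 0.636 -0.838
vertex 1.475 0.181 -0.894
endloop
endfacet
facet normal -0.942 -0.309 0.129
outer loop
vertex 1.324 0.748 -0.638
vertex 1.475 0.181 -0.894
vertex 1.8 0.056 1.177
endloop
endfacet
facet normal -0.942 -0.309 0.129
outer loop
vertex 1.8 0.056 1.177
vertex 1.475 0.181 -0.894
vertex 1.951 -0.511 0.921
endloop
endfacet
facet normal 0.237 -0.347 0.908
outer loop
vertex 1.8 0.056 1.177
vertex 1.951 -0.511 0.921
vertex 2.398 -0.056 0.978
endloop
endfacet
facet normal -0.238 0.345 -0.908
outer loop
vertex 1.475 0.181 -0.894
vertex 1.922 0.636 -0.838
vertex 2.073 0.069 -1.093
endloop
endfacet
facet normal -0.266 -0.922 -0.282
outer loop
vertex 1.475 0.181 -0.894
vertex 2.073 0.069 -1.093
vertex 1.951 -0.511 0.921
endloop
endfacet
facet normal -0.266 -0.922 -0.282
outer loop
vertex 1.951 -0.511 0.921
vertex 2.073 0.069 -1.093
vertex 2.549 -0.623 0.722
endloop
endfacet
facet normal 0.237 -0.347 0.908
outer loop
vertex 1.951 -0.511 0.921
vertex 2.549 -0.623 0.722
vertex 2.398 -0.056 0.978
endloop
endfacet
facet normal -0.238 0.345 -0.908
outer loop
vertex 2.073 0.069 -1.093
vertex 1.922 0.636 -0.838
vertex 2.52 0.524 -1.037
endloop
endfacet
facet normal 0.675 -0.613 -0.411
outer loop
vertex 2.073 0.069 -1.093
vertex 2.52 0.524 -1.037
vertex 2.549 -0.623 0.722
endloop
endfacet
facet normal 0.675 -0.613 -0.411
outer loop
vertex 2.549 -0.623 0.722
vertex 2.52 0.524 -1.037
vertex 2.996 -0.168 0.778
endloop
endfacet
facet normal 0.239 -0.346 0.907
outer loop
vertex 2.549 -0.623 0.722
vertex 2.996 -0.168 0.778
vertex 2.398 -0.056 0.978
endloop
endfacet
facet normal -0.237 0.347 -0.908
outer loop
vertex 2.52 0.524 -1.037
vertex 1.922 0.636 -0.838
vertex 2.369 1.091 -0.781
endloop
endfacet
facet normal 0.942 0.309 -0.129
outer loop
vertex 2.52 0.524 -1.037
vertex 2.369 1.091 -0.781
vertex 2.996 -0.168 0.778
endloop
endfacet
facet normal 0.942 0.309 -0.129
outer loop
vertex 2.996 -0.168 0.778
vertex 2.369 1.091 -0.781
vertex 2.845 0.399 1.034
endloop
endfacet
facet normal 0.239 -0.346 0.907
outer loop
vertex 2.996 -0.168 0.778
vertex 2.845 0.399 1.034
vertex 2.398 -0.056 0.978
endloop
endfacet

endsolid
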